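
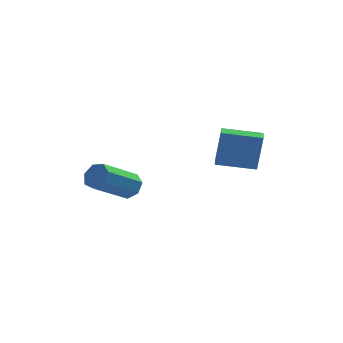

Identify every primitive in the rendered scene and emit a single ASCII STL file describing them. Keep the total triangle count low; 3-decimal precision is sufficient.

solid 
facet normal -0.989 -0.052 0.140
outer loop
vertex 1.147 1.876 -1.068
vertex 1.101 2.705 -1.087
vertex 0.89 1.82 -2.899
endloop
endfacet
facet normal 0.056 -0.998 0.023
outer loop
vertex 2.679 1.915 -3.153
vertex 1.147 1.876 -1.068
vertex 0.89 1.82 -2.899
endloop
endfacet
facet normal -0.989 -0.053 0.141
outer loop
vertex 0.89 1.82 -2.899
vertex 1.101 2.705 -1.087
vertex 0.843 2.649 -2.918
endloop
endfacet
facet normal -0.139 -0.031 -0.990
outer loop
vertex 0.843 2.649 -2.918
vertex 2.679 1.915 -3.153
vertex 0.89 1.82 -2.899
endloop
endfacet
facet normal 0.139 0.030 0.990
outer loop
vertex 1.147 1.876 -1.068
vertex 2.89 2.8 -1.341
vertex 1.101 2.705 -1.087
endloop
endfacet
facet normal 0.056 -0.998 0.023
outer loop
vertex 2.937 1.971 -1.322
vertex 1.147 1.876 -1.068
vertex 2.679 1.915 -3.153
endloop
endfacet
facet normal 0.139 0.031 0.990
outer loop
vertex 2.937 1.971 -1.322
vertex 2.89 2.8 -1.341
vertex 1.147 1.876 -1.068
endloop
endfacet
facet normal -0.056 0.998 -0.023
outer loop
vertex 1.101 2.705 -1.087
vertex 2.89 2.8 -1.341
vertex 0.843 2.649 -2.918
endloop
endfacet
facet normal -0.139 -0.030 -0.990
outer loop
vertex 2.633 2.744 -3.172
vertex 2.679 1.915 -3.153
vertex 0.843 2.649 -2.918
endloop
endfacet
facet normal -0.056 0.998 -0.023
outer loop
vertex 0.843 2.649 -2.918
vertex 2.89 2.8 -1.341
vertex 2.633 2.744 -3.172
endloop
endfacet
facet normal 0.989 0.052 -0.141
outer loop
vertex 2.633 2.744 -3.172
vertex 2.937 1.971 -1.322
vertex 2.679 1.915 -3.153
endloop
endfacet
facet normal 0.989 0.053 -0.140
outer loop
vertex 2.89 2.8 -1.341
vertex 2.937 1.971 -1.322
vertex 2.633 2.744 -3.172
endloop
endfacet
facet normal 0.583 0.624 -0.520
outer loop
vertex -1.868 -2.38 -2.943
vertex -2.272 -1.861 -2.773
vertex -1.726 -2.098 -2.445
endloop
endfacet
facet normal 0.776 -0.618 0.129
outer loop
vertex -1.868 -2.38 -2.943
vertex -1.726 -2.098 -2.445
vertex -3.064 -3.659 -1.877
endloop
endfacet
facet normal 0.776 -0.618 0.129
outer loop
vertex -3.064 -3.659 -1.877
vertex -1.726 -2.098 -2.445
vertex -2.922 -3.377 -1.379
endloop
endfacet
facet normal -0.584 -0.624 0.520
outer loop
vertex -3.064 -3.659 -1.877
vertex -2.922 -3.377 -1.379
vertex -3.468 -3.139 -1.707
endloop
endfacet
facet normal 0.583 0.624 -0.520
outer loop
vertex -1.726 -2.098 -2.445
vertex -2.272 -1.861 -2.773
vertex -1.995 -1.637 -2.193
endloop
endfacet
facet normal 0.673 -0.012 0.740
outer loop
vertex -1.726 -2.098 -2.445
vertex -1.995 -1.637 -2.193
vertex -2.922 -3.377 -1.379
endloop
endfacet
facet normal 0.672 -0.011 0.741
outer loop
vertex -2.922 -3.377 -1.379
vertex -1.995 -1.637 -2.193
vertex -3.191 -2.916 -1.128
endloop
endfacet
facet normal -0.584 -0.624 0.520
outer loop
vertex -2.922 -3.377 -1.379
vertex -3.191 -2.916 -1.128
vertex -3.468 -3.139 -1.707
endloop
endfacet
facet normal 0.584 0.623 -0.520
outer loop
vertex -1.995 -1.637 -2.193
vertex -2.272 -1.861 -2.773
vertex -2.473 -1.344 -2.379
endloop
endfacet
facet normal 0.061 0.604 0.794
outer loop
vertex -1.995 -1.637 -2.193
vertex -2.473 -1.344 -2.379
vertex -3.191 -2.916 -1.128
endloop
endfacet
facet normal 0.063 0.604 0.795
outer loop
vertex -3.191 -2.916 -1.128
vertex -2.473 -1.344 -2.379
vertex -3.669 -2.623 -1.313
endloop
endfacet
facet normal -0.584 -0.624 0.520
outer loop
vertex -3.191 -2.916 -1.128
vertex -3.669 -2.623 -1.313
vertex -3.468 -3.139 -1.707
endloop
endfacet
facet normal 0.584 0.623 -0.520
outer loop
vertex -2.473 -1.344 -2.379
vertex -2.272 -1.861 -2.773
vertex -2.799 -1.44 -2.86
endloop
endfacet
facet normal -0.594 0.764 0.250
outer loop
vertex -2.473 -1.344 -2.379
vertex -2.799 -1.44 -2.86
vertex -3.669 -2.623 -1.313
endloop
endfacet
facet normal -0.594 0.765 0.251
outer loop
vertex -3.669 -2.623 -1.313
vertex -2.799 -1.44 -2.86
vertex -3.996 -2.719 -1.795
endloop
endfacet
facet normal -0.583 -0.624 0.520
outer loop
vertex -3.669 -2.623 -1.313
vertex -3.996 -2.719 -1.795
vertex -3.468 -3.139 -1.707
endloop
endfacet
facet normal 0.584 0.623 -0.520
outer loop
vertex -2.799 -1.44 -2.86
vertex -2.272 -1.861 -2.773
vertex -2.729 -1.853 -3.276
endloop
endfacet
facet normal -0.803 0.350 -0.482
outer loop
vertex -2.799 -1.44 -2.86
vertex -2.729 -1.853 -3.276
vertex -3.996 -2.719 -1.795
endloop
endfacet
facet normal -0.803 0.349 -0.483
outer loop
vertex -3.996 -2.719 -1.795
vertex -2.729 -1.853 -3.276
vertex -3.925 -3.132 -2.211
endloop
endfacet
facet normal -0.583 -0.624 0.520
outer loop
vertex -3.996 -2.719 -1.795
vertex -3.925 -3.132 -2.211
vertex -3.468 -3.139 -1.707
endloop
endfacet
facet normal 0.583 0.625 -0.520
outer loop
vertex -2.729 -1.853 -3.276
vertex -2.272 -1.861 -2.773
vertex -2.314 -2.271 -3.313
endloop
endfacet
facet normal -0.407 -0.329 -0.852
outer loop
vertex -2.729 -1.853 -3.276
vertex -2.314 -2.271 -3.313
vertex -3.925 -3.132 -2.211
endloop
endfacet
facet normal -0.407 -0.329 -0.852
outer loop
vertex -3.925 -3.132 -2.211
vertex -2.314 -2.271 -3.313
vertex -3.51 -3.55 -2.248
endloop
endfacet
facet normal -0.583 -0.625 0.520
outer loop
vertex -3.925 -3.132 -2.211
vertex -3.51 -3.55 -2.248
vertex -3.468 -3.139 -1.707
endloop
endfacet
facet normal 0.583 0.624 -0.519
outer loop
vertex -2.314 -2.271 -3.313
vertex -2.272 -1.861 -2.773
vertex -1.868 -2.38 -2.943
endloop
endfacet
facet normal 0.296 -0.759 -0.580
outer loop
vertex -2.314 -2.271 -3.313
vertex -1.868 -2.38 -2.943
vertex -3.51 -3.55 -2.248
endloop
endfacet
facet normal 0.296 -0.760 -0.579
outer loop
vertex -3.51 -3.55 -2.248
vertex -1.868 -2.38 -2.943
vertex -3.064 -3.659 -1.877
endloop
endfacet
facet normal -0.584 -0.624 0.519
outer loop
vertex -3.51 -3.55 -2.248
vertex -3.064 -3.659 -1.877
vertex -3.468 -3.139 -1.707
endloop
endfacet

endsolid


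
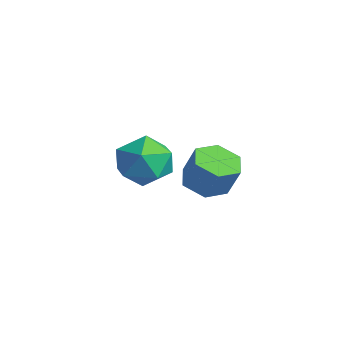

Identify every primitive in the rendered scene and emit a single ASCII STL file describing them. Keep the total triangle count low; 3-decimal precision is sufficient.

solid 
facet normal 0.247 0.966 0.083
outer loop
vertex -1.854 4.123 -3.078
vertex -2.592 4.244 -2.294
vertex -1.577 3.963 -2.043
endloop
endfacet
facet normal 0.807 0.577 -0.127
outer loop
vertex -1.854 4.123 -3.078
vertex -1.577 3.963 -2.043
vertex -1.217 3.29 -2.811
endloop
endfacet
facet normal 0.631 0.247 -0.735
outer loop
vertex -1.854 4.123 -3.078
vertex -1.217 3.29 -2.811
vertex -2.009 3.155 -3.537
endloop
endfacet
facet normal -0.038 0.433 -0.901
outer loop
vertex -1.854 4.123 -3.078
vertex -2.009 3.155 -3.537
vertex -2.859 3.745 -3.217
endloop
endfacet
facet normal -0.275 0.877 -0.394
outer loop
vertex -1.854 4.123 -3.078
vertex -2.859 3.745 -3.217
vertex -2.592 4.244 -2.294
endloop
endfacet
facet normal 0.927 0.076 0.368
outer loop
vertex -1.217 3.29 -2.811
vertex -1.577 3.963 -2.043
vertex -1.561 2.895 -1.863
endloop
endfacet
facet normal 0.020 0.706 0.708
outer loop
vertex -1.577 3.963 -2.043
vertex -2.592 4.244 -2.294
vertex -2.411 3.485 -1.543
endloop
endfacet
facet normal -0.825 0.562 -0.065
outer loop
vertex -2.592 4.244 -2.294
vertex -2.859 3.745 -3.217
vertex -3.203 3.35 -2.269
endloop
endfacet
facet normal -0.441 -0.156 -0.884
outer loop
vertex -2.859 3.745 -3.217
vertex -2.009 3.155 -3.537
vertex -2.843 2.677 -3.037
endloop
endfacet
facet normal 0.642 -0.456 -0.616
outer loop
vertex -2.009 3.155 -3.537
vertex -1.217 3.29 -2.811
vertex -1.828 2.396 -2.786
endloop
endfacet
facet normal 0.038 -0.433 0.901
outer loop
vertex -2.566 2.517 -2.002
vertex -1.561 2.895 -1.863
vertex -2.411 3.485 -1.543
endloop
endfacet
facet normal -0.631 -0.247 0.735
outer loop
vertex -2.566 2.517 -2.002
vertex -2.411 3.485 -1.543
vertex -3.203 3.35 -2.269
endloop
endfacet
facet normal -0.807 -0.577 0.127
outer loop
vertex -2.566 2.517 -2.002
vertex -3.203 3.35 -2.269
vertex -2.843 2.677 -3.037
endloop
endfacet
facet normal -0.247 -0.966 -0.083
outer loop
vertex -2.566 2.517 -2.002
vertex -2.843 2.677 -3.037
vertex -1.828 2.396 -2.786
endloop
endfacet
facet normal 0.275 -0.877 0.394
outer loop
vertex -2.566 2.517 -2.002
vertex -1.828 2.396 -2.786
vertex -1.561 2.895 -1.863
endloop
endfacet
facet normal 0.441 0.156 0.884
outer loop
vertex -2.411 3.485 -1.543
vertex -1.561 2.895 -1.863
vertex -1.577 3.963 -2.043
endloop
endfacet
facet normal -0.642 0.456 0.616
outer loop
vertex -3.203 3.35 -2.269
vertex -2.411 3.485 -1.543
vertex -2.592 4.244 -2.294
endloop
endfacet
facet normal -0.927 -0.076 -0.368
outer loop
vertex -2.843 2.677 -3.037
vertex -3.203 3.35 -2.269
vertex -2.859 3.745 -3.217
endloop
endfacet
facet normal -0.020 -0.706 -0.708
outer loop
vertex -1.828 2.396 -2.786
vertex -2.843 2.677 -3.037
vertex -2.009 3.155 -3.537
endloop
endfacet
facet normal 0.825 -0.562 0.065
outer loop
vertex -1.561 2.895 -1.863
vertex -1.828 2.396 -2.786
vertex -1.217 3.29 -2.811
endloop
endfacet
facet normal -0.395 -0.146 -0.907
outer loop
vertex 1.437 3.531 -2.334
vertex 0.753 3.893 -2.094
vertex 1.348 4.331 -2.424
endloop
endfacet
facet normal 0.912 0.056 -0.406
outer loop
vertex 1.437 3.531 -2.334
vertex 1.348 4.331 -2.424
vertex 1.911 3.706 -1.246
endloop
endfacet
facet normal 0.912 0.055 -0.407
outer loop
vertex 1.911 3.706 -1.246
vertex 1.348 4.331 -2.424
vertex 1.823 4.506 -1.336
endloop
endfacet
facet normal 0.395 0.146 0.907
outer loop
vertex 1.911 3.706 -1.246
vertex 1.823 4.506 -1.336
vertex 1.227 4.067 -1.006
endloop
endfacet
facet normal -0.395 -0.146 -0.907
outer loop
vertex 1.348 4.331 -2.424
vertex 0.753 3.893 -2.094
vertex 0.664 4.693 -2.184
endloop
endfacet
facet normal 0.362 0.883 -0.300
outer loop
vertex 1.348 4.331 -2.424
vertex 0.664 4.693 -2.184
vertex 1.823 4.506 -1.336
endloop
endfacet
facet normal 0.362 0.883 -0.300
outer loop
vertex 1.823 4.506 -1.336
vertex 0.664 4.693 -2.184
vertex 1.139 4.868 -1.096
endloop
endfacet
facet normal 0.395 0.145 0.907
outer loop
vertex 1.823 4.506 -1.336
vertex 1.139 4.868 -1.096
vertex 1.227 4.067 -1.006
endloop
endfacet
facet normal -0.395 -0.146 -0.907
outer loop
vertex 0.664 4.693 -2.184
vertex 0.753 3.893 -2.094
vertex 0.069 4.254 -1.854
endloop
endfacet
facet normal -0.551 0.828 0.107
outer loop
vertex 0.664 4.693 -2.184
vertex 0.069 4.254 -1.854
vertex 1.139 4.868 -1.096
endloop
endfacet
facet normal -0.551 0.828 0.107
outer loop
vertex 1.139 4.868 -1.096
vertex 0.069 4.254 -1.854
vertex 0.543 4.429 -0.766
endloop
endfacet
facet normal 0.395 0.145 0.907
outer loop
vertex 1.139 4.868 -1.096
vertex 0.543 4.429 -0.766
vertex 1.227 4.067 -1.006
endloop
endfacet
facet normal -0.395 -0.146 -0.907
outer loop
vertex 0.069 4.254 -1.854
vertex 0.753 3.893 -2.094
vertex 0.157 3.454 -1.764
endloop
endfacet
facet normal -0.912 -0.055 0.406
outer loop
vertex 0.069 4.254 -1.854
vertex 0.157 3.454 -1.764
vertex 0.543 4.429 -0.766
endloop
endfacet
facet normal -0.912 -0.056 0.407
outer loop
vertex 0.543 4.429 -0.766
vertex 0.157 3.454 -1.764
vertex 0.632 3.629 -0.676
endloop
endfacet
facet normal 0.395 0.146 0.907
outer loop
vertex 0.543 4.429 -0.766
vertex 0.632 3.629 -0.676
vertex 1.227 4.067 -1.006
endloop
endfacet
facet normal -0.395 -0.145 -0.907
outer loop
vertex 0.157 3.454 -1.764
vertex 0.753 3.893 -2.094
vertex 0.841 3.092 -2.004
endloop
endfacet
facet normal -0.362 -0.883 0.300
outer loop
vertex 0.157 3.454 -1.764
vertex 0.841 3.092 -2.004
vertex 0.632 3.629 -0.676
endloop
endfacet
facet normal -0.362 -0.883 0.300
outer loop
vertex 0.632 3.629 -0.676
vertex 0.841 3.092 -2.004
vertex 1.316 3.267 -0.916
endloop
endfacet
facet normal 0.395 0.146 0.907
outer loop
vertex 0.632 3.629 -0.676
vertex 1.316 3.267 -0.916
vertex 1.227 4.067 -1.006
endloop
endfacet
facet normal -0.395 -0.145 -0.907
outer loop
vertex 0.841 3.092 -2.004
vertex 0.753 3.893 -2.094
vertex 1.437 3.531 -2.334
endloop
endfacet
facet normal 0.550 -0.828 -0.107
outer loop
vertex 0.841 3.092 -2.004
vertex 1.437 3.531 -2.334
vertex 1.316 3.267 -0.916
endloop
endfacet
facet normal 0.551 -0.827 -0.107
outer loop
vertex 1.316 3.267 -0.916
vertex 1.437 3.531 -2.334
vertex 1.911 3.706 -1.246
endloop
endfacet
facet normal 0.395 0.146 0.907
outer loop
vertex 1.316 3.267 -0.916
vertex 1.911 3.706 -1.246
vertex 1.227 4.067 -1.006
endloop
endfacet

endsolid


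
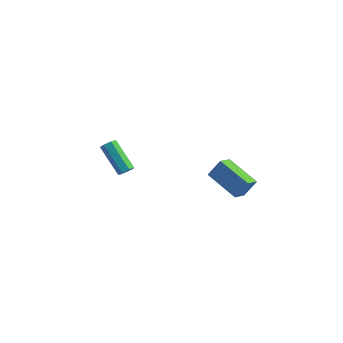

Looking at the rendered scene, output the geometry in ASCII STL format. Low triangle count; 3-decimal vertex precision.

solid 
facet normal -0.411 -0.372 -0.832
outer loop
vertex 4.305 1.019 0.773
vertex 2.33 1.5 1.533
vertex 4.36 1.939 0.335
endloop
endfacet
facet normal 0.910 -0.221 -0.351
outer loop
vertex 4.87 2.4 1.367
vertex 4.305 1.019 0.773
vertex 4.36 1.939 0.335
endloop
endfacet
facet normal -0.411 -0.372 -0.832
outer loop
vertex 4.36 1.939 0.335
vertex 2.33 1.5 1.533
vertex 2.385 2.419 1.095
endloop
endfacet
facet normal 0.054 0.902 -0.429
outer loop
vertex 2.385 2.419 1.095
vertex 4.87 2.4 1.367
vertex 4.36 1.939 0.335
endloop
endfacet
facet normal -0.054 -0.901 0.429
outer loop
vertex 4.305 1.019 0.773
vertex 2.84 1.961 2.565
vertex 2.33 1.5 1.533
endloop
endfacet
facet normal 0.910 -0.222 -0.351
outer loop
vertex 4.815 1.481 1.805
vertex 4.305 1.019 0.773
vertex 4.87 2.4 1.367
endloop
endfacet
facet normal -0.054 -0.901 0.430
outer loop
vertex 4.815 1.481 1.805
vertex 2.84 1.961 2.565
vertex 4.305 1.019 0.773
endloop
endfacet
facet normal -0.910 0.222 0.351
outer loop
vertex 2.33 1.5 1.533
vertex 2.84 1.961 2.565
vertex 2.385 2.419 1.095
endloop
endfacet
facet normal 0.054 0.901 -0.430
outer loop
vertex 2.895 2.881 2.127
vertex 4.87 2.4 1.367
vertex 2.385 2.419 1.095
endloop
endfacet
facet normal -0.910 0.221 0.351
outer loop
vertex 2.385 2.419 1.095
vertex 2.84 1.961 2.565
vertex 2.895 2.881 2.127
endloop
endfacet
facet normal 0.411 0.372 0.832
outer loop
vertex 2.895 2.881 2.127
vertex 4.815 1.481 1.805
vertex 4.87 2.4 1.367
endloop
endfacet
facet normal 0.411 0.372 0.833
outer loop
vertex 2.84 1.961 2.565
vertex 4.815 1.481 1.805
vertex 2.895 2.881 2.127
endloop
endfacet
facet normal 0.717 -0.261 -0.646
outer loop
vertex -2.142 0.602 0.795
vertex -2.433 0.761 0.408
vertex -2.092 1.026 0.679
endloop
endfacet
facet normal 0.688 0.115 0.716
outer loop
vertex -2.142 0.602 0.795
vertex -2.092 1.026 0.679
vertex -3.675 1.16 2.179
endloop
endfacet
facet normal 0.688 0.116 0.716
outer loop
vertex -3.675 1.16 2.179
vertex -2.092 1.026 0.679
vertex -3.626 1.585 2.063
endloop
endfacet
facet normal -0.717 0.259 0.647
outer loop
vertex -3.675 1.16 2.179
vertex -3.626 1.585 2.063
vertex -3.967 1.319 1.792
endloop
endfacet
facet normal 0.717 -0.261 -0.647
outer loop
vertex -2.092 1.026 0.679
vertex -2.433 0.761 0.408
vertex -2.299 1.25 0.359
endloop
endfacet
facet normal 0.517 0.822 0.241
outer loop
vertex -2.092 1.026 0.679
vertex -2.299 1.25 0.359
vertex -3.626 1.585 2.063
endloop
endfacet
facet normal 0.517 0.822 0.241
outer loop
vertex -3.626 1.585 2.063
vertex -2.299 1.25 0.359
vertex -3.833 1.809 1.743
endloop
endfacet
facet normal -0.717 0.261 0.646
outer loop
vertex -3.626 1.585 2.063
vertex -3.833 1.809 1.743
vertex -3.967 1.319 1.792
endloop
endfacet
facet normal 0.716 -0.261 -0.647
outer loop
vertex -2.299 1.25 0.359
vertex -2.433 0.761 0.408
vertex -2.607 1.106 0.076
endloop
endfacet
facet normal -0.043 0.909 -0.415
outer loop
vertex -2.299 1.25 0.359
vertex -2.607 1.106 0.076
vertex -3.833 1.809 1.743
endloop
endfacet
facet normal -0.043 0.909 -0.415
outer loop
vertex -3.833 1.809 1.743
vertex -2.607 1.106 0.076
vertex -4.141 1.665 1.46
endloop
endfacet
facet normal -0.716 0.261 0.647
outer loop
vertex -3.833 1.809 1.743
vertex -4.141 1.665 1.46
vertex -3.967 1.319 1.792
endloop
endfacet
facet normal 0.717 -0.261 -0.647
outer loop
vertex -2.607 1.106 0.076
vertex -2.433 0.761 0.408
vertex -2.784 0.702 0.043
endloop
endfacet
facet normal -0.571 0.312 -0.759
outer loop
vertex -2.607 1.106 0.076
vertex -2.784 0.702 0.043
vertex -4.141 1.665 1.46
endloop
endfacet
facet normal -0.572 0.312 -0.759
outer loop
vertex -4.141 1.665 1.46
vertex -2.784 0.702 0.043
vertex -4.318 1.26 1.427
endloop
endfacet
facet normal -0.717 0.260 0.647
outer loop
vertex -4.141 1.665 1.46
vertex -4.318 1.26 1.427
vertex -3.967 1.319 1.792
endloop
endfacet
facet normal 0.716 -0.262 -0.647
outer loop
vertex -2.784 0.702 0.043
vertex -2.433 0.761 0.408
vertex -2.697 0.342 0.285
endloop
endfacet
facet normal -0.669 -0.519 -0.532
outer loop
vertex -2.784 0.702 0.043
vertex -2.697 0.342 0.285
vertex -4.318 1.26 1.427
endloop
endfacet
facet normal -0.669 -0.520 -0.531
outer loop
vertex -4.318 1.26 1.427
vertex -2.697 0.342 0.285
vertex -4.23 0.9 1.669
endloop
endfacet
facet normal -0.717 0.260 0.647
outer loop
vertex -4.318 1.26 1.427
vertex -4.23 0.9 1.669
vertex -3.967 1.319 1.792
endloop
endfacet
facet normal 0.716 -0.262 -0.647
outer loop
vertex -2.697 0.342 0.285
vertex -2.433 0.761 0.408
vertex -2.411 0.297 0.62
endloop
endfacet
facet normal -0.263 -0.960 0.096
outer loop
vertex -2.697 0.342 0.285
vertex -2.411 0.297 0.62
vertex -4.23 0.9 1.669
endloop
endfacet
facet normal -0.262 -0.960 0.098
outer loop
vertex -4.23 0.9 1.669
vertex -2.411 0.297 0.62
vertex -3.944 0.856 2.004
endloop
endfacet
facet normal -0.717 0.260 0.646
outer loop
vertex -4.23 0.9 1.669
vertex -3.944 0.856 2.004
vertex -3.967 1.319 1.792
endloop
endfacet
facet normal 0.717 -0.261 -0.646
outer loop
vertex -2.411 0.297 0.62
vertex -2.433 0.761 0.408
vertex -2.142 0.602 0.795
endloop
endfacet
facet normal 0.342 -0.676 0.652
outer loop
vertex -2.411 0.297 0.62
vertex -2.142 0.602 0.795
vertex -3.944 0.856 2.004
endloop
endfacet
facet normal 0.342 -0.677 0.652
outer loop
vertex -3.944 0.856 2.004
vertex -2.142 0.602 0.795
vertex -3.675 1.16 2.179
endloop
endfacet
facet normal -0.716 0.261 0.647
outer loop
vertex -3.944 0.856 2.004
vertex -3.675 1.16 2.179
vertex -3.967 1.319 1.792
endloop
endfacet

endsolid


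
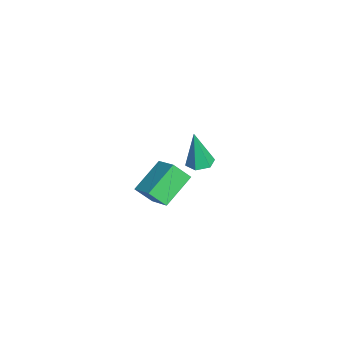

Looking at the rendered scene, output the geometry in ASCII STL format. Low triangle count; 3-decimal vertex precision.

solid 
facet normal -0.004 0.144 -0.990
outer loop
vertex -1.198 0.702 -3.931
vertex -1.663 0.282 -3.99
vertex -1.798 0.891 -3.901
endloop
endfacet
facet normal 0.292 0.861 0.415
outer loop
vertex -1.198 0.702 -3.931
vertex -1.798 0.891 -3.901
vertex -1.657 0.018 -2.19
endloop
endfacet
facet normal -0.003 0.144 -0.990
outer loop
vertex -1.798 0.891 -3.901
vertex -1.663 0.282 -3.99
vertex -2.264 0.47 -3.961
endloop
endfacet
facet normal -0.645 0.658 0.389
outer loop
vertex -1.798 0.891 -3.901
vertex -2.264 0.47 -3.961
vertex -1.657 0.018 -2.19
endloop
endfacet
facet normal -0.003 0.144 -0.990
outer loop
vertex -2.264 0.47 -3.961
vertex -1.663 0.282 -3.99
vertex -2.129 -0.138 -4.05
endloop
endfacet
facet normal -0.935 -0.245 0.258
outer loop
vertex -2.264 0.47 -3.961
vertex -2.129 -0.138 -4.05
vertex -1.657 0.018 -2.19
endloop
endfacet
facet normal -0.004 0.145 -0.989
outer loop
vertex -2.129 -0.138 -4.05
vertex -1.663 0.282 -3.99
vertex -1.529 -0.327 -4.08
endloop
endfacet
facet normal -0.290 -0.945 0.153
outer loop
vertex -2.129 -0.138 -4.05
vertex -1.529 -0.327 -4.08
vertex -1.657 0.018 -2.19
endloop
endfacet
facet normal -0.004 0.145 -0.989
outer loop
vertex -1.529 -0.327 -4.08
vertex -1.663 0.282 -3.99
vertex -1.063 0.093 -4.02
endloop
endfacet
facet normal 0.646 -0.742 0.179
outer loop
vertex -1.529 -0.327 -4.08
vertex -1.063 0.093 -4.02
vertex -1.657 0.018 -2.19
endloop
endfacet
facet normal -0.004 0.144 -0.990
outer loop
vertex -1.063 0.093 -4.02
vertex -1.663 0.282 -3.99
vertex -1.198 0.702 -3.931
endloop
endfacet
facet normal 0.937 0.162 0.311
outer loop
vertex -1.063 0.093 -4.02
vertex -1.198 0.702 -3.931
vertex -1.657 0.018 -2.19
endloop
endfacet
facet normal -0.781 -0.457 -0.426
outer loop
vertex 2.364 -1.3 -0.84
vertex 2.354 -0.623 -1.549
vertex 3.382 -2.213 -1.727
endloop
endfacet
facet normal 0.010 -0.691 0.723
outer loop
vertex 4.366 -1.637 -1.191
vertex 2.364 -1.3 -0.84
vertex 3.382 -2.213 -1.727
endloop
endfacet
facet normal -0.781 -0.457 -0.425
outer loop
vertex 3.382 -2.213 -1.727
vertex 2.354 -0.623 -1.549
vertex 3.372 -1.537 -2.436
endloop
endfacet
facet normal 0.624 -0.561 -0.544
outer loop
vertex 3.372 -1.537 -2.436
vertex 4.366 -1.637 -1.191
vertex 3.382 -2.213 -1.727
endloop
endfacet
facet normal -0.624 0.560 0.544
outer loop
vertex 2.364 -1.3 -0.84
vertex 3.338 -0.047 -1.013
vertex 2.354 -0.623 -1.549
endloop
endfacet
facet normal 0.011 -0.690 0.723
outer loop
vertex 3.348 -0.723 -0.304
vertex 2.364 -1.3 -0.84
vertex 4.366 -1.637 -1.191
endloop
endfacet
facet normal -0.625 0.561 0.543
outer loop
vertex 3.348 -0.723 -0.304
vertex 3.338 -0.047 -1.013
vertex 2.364 -1.3 -0.84
endloop
endfacet
facet normal -0.010 0.691 -0.723
outer loop
vertex 2.354 -0.623 -1.549
vertex 3.338 -0.047 -1.013
vertex 3.372 -1.537 -2.436
endloop
endfacet
facet normal 0.625 -0.560 -0.544
outer loop
vertex 4.356 -0.96 -1.9
vertex 4.366 -1.637 -1.191
vertex 3.372 -1.537 -2.436
endloop
endfacet
facet normal -0.011 0.690 -0.723
outer loop
vertex 3.372 -1.537 -2.436
vertex 3.338 -0.047 -1.013
vertex 4.356 -0.96 -1.9
endloop
endfacet
facet normal 0.781 0.457 0.425
outer loop
vertex 4.356 -0.96 -1.9
vertex 3.348 -0.723 -0.304
vertex 4.366 -1.637 -1.191
endloop
endfacet
facet normal 0.781 0.458 0.425
outer loop
vertex 3.338 -0.047 -1.013
vertex 3.348 -0.723 -0.304
vertex 4.356 -0.96 -1.9
endloop
endfacet

endsolid


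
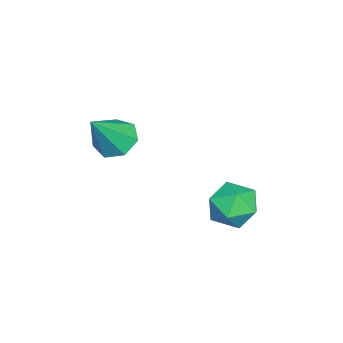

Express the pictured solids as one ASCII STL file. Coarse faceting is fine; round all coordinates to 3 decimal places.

solid 
facet normal -0.223 0.973 0.057
outer loop
vertex 0.735 3.175 -0.887
vertex 0.664 3.116 -0.157
vertex 1.317 3.283 -0.451
endloop
endfacet
facet normal 0.213 0.844 -0.493
outer loop
vertex 0.735 3.175 -0.887
vertex 1.317 3.283 -0.451
vertex 1.391 2.9 -1.075
endloop
endfacet
facet normal -0.108 0.372 -0.922
outer loop
vertex 0.735 3.175 -0.887
vertex 1.391 2.9 -1.075
vertex 0.783 2.496 -1.167
endloop
endfacet
facet normal -0.743 0.210 -0.636
outer loop
vertex 0.735 3.175 -0.887
vertex 0.783 2.496 -1.167
vertex 0.334 2.629 -0.599
endloop
endfacet
facet normal -0.814 0.581 -0.032
outer loop
vertex 0.735 3.175 -0.887
vertex 0.334 2.629 -0.599
vertex 0.664 3.116 -0.157
endloop
endfacet
facet normal 0.806 0.542 -0.237
outer loop
vertex 1.391 2.9 -1.075
vertex 1.317 3.283 -0.451
vertex 1.726 2.671 -0.461
endloop
endfacet
facet normal 0.101 0.751 0.652
outer loop
vertex 1.317 3.283 -0.451
vertex 0.664 3.116 -0.157
vertex 1.277 2.804 0.107
endloop
endfacet
facet normal -0.853 0.116 0.509
outer loop
vertex 0.664 3.116 -0.157
vertex 0.334 2.629 -0.599
vertex 0.669 2.4 0.015
endloop
endfacet
facet normal -0.738 -0.485 -0.469
outer loop
vertex 0.334 2.629 -0.599
vertex 0.783 2.496 -1.167
vertex 0.743 2.017 -0.609
endloop
endfacet
facet normal 0.288 -0.222 -0.932
outer loop
vertex 0.783 2.496 -1.167
vertex 1.391 2.9 -1.075
vertex 1.396 2.184 -0.903
endloop
endfacet
facet normal 0.743 -0.210 0.636
outer loop
vertex 1.325 2.125 -0.173
vertex 1.726 2.671 -0.461
vertex 1.277 2.804 0.107
endloop
endfacet
facet normal 0.108 -0.372 0.922
outer loop
vertex 1.325 2.125 -0.173
vertex 1.277 2.804 0.107
vertex 0.669 2.4 0.015
endloop
endfacet
facet normal -0.213 -0.844 0.493
outer loop
vertex 1.325 2.125 -0.173
vertex 0.669 2.4 0.015
vertex 0.743 2.017 -0.609
endloop
endfacet
facet normal 0.223 -0.973 -0.057
outer loop
vertex 1.325 2.125 -0.173
vertex 0.743 2.017 -0.609
vertex 1.396 2.184 -0.903
endloop
endfacet
facet normal 0.814 -0.581 0.032
outer loop
vertex 1.325 2.125 -0.173
vertex 1.396 2.184 -0.903
vertex 1.726 2.671 -0.461
endloop
endfacet
facet normal 0.738 0.485 0.469
outer loop
vertex 1.277 2.804 0.107
vertex 1.726 2.671 -0.461
vertex 1.317 3.283 -0.451
endloop
endfacet
facet normal -0.288 0.222 0.932
outer loop
vertex 0.669 2.4 0.015
vertex 1.277 2.804 0.107
vertex 0.664 3.116 -0.157
endloop
endfacet
facet normal -0.806 -0.542 0.237
outer loop
vertex 0.743 2.017 -0.609
vertex 0.669 2.4 0.015
vertex 0.334 2.629 -0.599
endloop
endfacet
facet normal -0.101 -0.751 -0.652
outer loop
vertex 1.396 2.184 -0.903
vertex 0.743 2.017 -0.609
vertex 0.783 2.496 -1.167
endloop
endfacet
facet normal 0.853 -0.116 -0.509
outer loop
vertex 1.726 2.671 -0.461
vertex 1.396 2.184 -0.903
vertex 1.391 2.9 -1.075
endloop
endfacet
facet normal -0.551 0.278 -0.787
outer loop
vertex 1.732 -0.371 1.162
vertex 1.262 -0.23 1.541
vertex 1.724 0.134 1.346
endloop
endfacet
facet normal 0.980 0.081 -0.179
outer loop
vertex 1.732 -0.371 1.162
vertex 1.724 0.134 1.346
vertex 2.018 -0.61 2.619
endloop
endfacet
facet normal -0.551 0.278 -0.787
outer loop
vertex 1.724 0.134 1.346
vertex 1.262 -0.23 1.541
vertex 1.368 0.365 1.677
endloop
endfacet
facet normal 0.679 0.691 0.247
outer loop
vertex 1.724 0.134 1.346
vertex 1.368 0.365 1.677
vertex 2.018 -0.61 2.619
endloop
endfacet
facet normal -0.550 0.278 -0.787
outer loop
vertex 1.368 0.365 1.677
vertex 1.262 -0.23 1.541
vertex 0.932 0.148 1.905
endloop
endfacet
facet normal 0.022 0.702 0.711
outer loop
vertex 1.368 0.365 1.677
vertex 0.932 0.148 1.905
vertex 2.018 -0.61 2.619
endloop
endfacet
facet normal -0.552 0.276 -0.787
outer loop
vertex 0.932 0.148 1.905
vertex 1.262 -0.23 1.541
vertex 0.745 -0.355 1.86
endloop
endfacet
facet normal -0.493 0.106 0.863
outer loop
vertex 0.932 0.148 1.905
vertex 0.745 -0.355 1.86
vertex 2.018 -0.61 2.619
endloop
endfacet
facet normal -0.552 0.277 -0.786
outer loop
vertex 0.745 -0.355 1.86
vertex 1.262 -0.23 1.541
vertex 0.947 -0.764 1.574
endloop
endfacet
facet normal -0.481 -0.649 0.589
outer loop
vertex 0.745 -0.355 1.86
vertex 0.947 -0.764 1.574
vertex 2.018 -0.61 2.619
endloop
endfacet
facet normal -0.551 0.277 -0.787
outer loop
vertex 0.947 -0.764 1.574
vertex 1.262 -0.23 1.541
vertex 1.386 -0.771 1.264
endloop
endfacet
facet normal 0.051 -0.994 0.094
outer loop
vertex 0.947 -0.764 1.574
vertex 1.386 -0.771 1.264
vertex 2.018 -0.61 2.619
endloop
endfacet
facet normal -0.552 0.276 -0.787
outer loop
vertex 1.386 -0.771 1.264
vertex 1.262 -0.23 1.541
vertex 1.732 -0.371 1.162
endloop
endfacet
facet normal 0.701 -0.669 -0.247
outer loop
vertex 1.386 -0.771 1.264
vertex 1.732 -0.371 1.162
vertex 2.018 -0.61 2.619
endloop
endfacet

endsolid


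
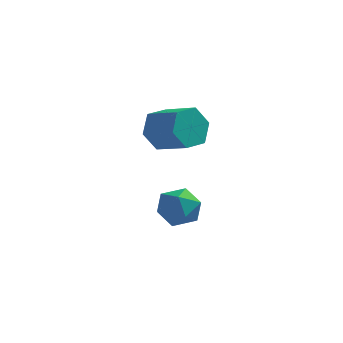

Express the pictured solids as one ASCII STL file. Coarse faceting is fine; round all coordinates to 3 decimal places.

solid 
facet normal -0.920 0.370 0.128
outer loop
vertex -1.04 2.884 -3.479
vertex -1.398 2.131 -3.88
vertex -1.264 2.148 -2.964
endloop
endfacet
facet normal -0.482 0.596 0.642
outer loop
vertex -1.04 2.884 -3.479
vertex -1.264 2.148 -2.964
vertex -0.477 2.607 -2.799
endloop
endfacet
facet normal 0.061 0.941 0.333
outer loop
vertex -1.04 2.884 -3.479
vertex -0.477 2.607 -2.799
vertex -0.125 2.872 -3.612
endloop
endfacet
facet normal -0.042 0.927 -0.372
outer loop
vertex -1.04 2.884 -3.479
vertex -0.125 2.872 -3.612
vertex -0.694 2.578 -4.28
endloop
endfacet
facet normal -0.649 0.574 -0.500
outer loop
vertex -1.04 2.884 -3.479
vertex -0.694 2.578 -4.28
vertex -1.398 2.131 -3.88
endloop
endfacet
facet normal -0.218 0.022 0.976
outer loop
vertex -0.477 2.607 -2.799
vertex -1.264 2.148 -2.964
vertex -0.486 1.682 -2.78
endloop
endfacet
facet normal -0.928 -0.346 0.142
outer loop
vertex -1.264 2.148 -2.964
vertex -1.398 2.131 -3.88
vertex -1.055 1.388 -3.448
endloop
endfacet
facet normal -0.488 -0.013 -0.873
outer loop
vertex -1.398 2.131 -3.88
vertex -0.694 2.578 -4.28
vertex -0.703 1.653 -4.261
endloop
endfacet
facet normal 0.493 0.560 -0.666
outer loop
vertex -0.694 2.578 -4.28
vertex -0.125 2.872 -3.612
vertex 0.084 2.112 -4.096
endloop
endfacet
facet normal 0.660 0.581 0.475
outer loop
vertex -0.125 2.872 -3.612
vertex -0.477 2.607 -2.799
vertex 0.218 2.129 -3.18
endloop
endfacet
facet normal 0.042 -0.927 0.372
outer loop
vertex -0.14 1.376 -3.581
vertex -0.486 1.682 -2.78
vertex -1.055 1.388 -3.448
endloop
endfacet
facet normal -0.061 -0.941 -0.333
outer loop
vertex -0.14 1.376 -3.581
vertex -1.055 1.388 -3.448
vertex -0.703 1.653 -4.261
endloop
endfacet
facet normal 0.482 -0.596 -0.642
outer loop
vertex -0.14 1.376 -3.581
vertex -0.703 1.653 -4.261
vertex 0.084 2.112 -4.096
endloop
endfacet
facet normal 0.920 -0.370 -0.128
outer loop
vertex -0.14 1.376 -3.581
vertex 0.084 2.112 -4.096
vertex 0.218 2.129 -3.18
endloop
endfacet
facet normal 0.649 -0.574 0.500
outer loop
vertex -0.14 1.376 -3.581
vertex 0.218 2.129 -3.18
vertex -0.486 1.682 -2.78
endloop
endfacet
facet normal -0.493 -0.560 0.666
outer loop
vertex -1.055 1.388 -3.448
vertex -0.486 1.682 -2.78
vertex -1.264 2.148 -2.964
endloop
endfacet
facet normal -0.660 -0.581 -0.475
outer loop
vertex -0.703 1.653 -4.261
vertex -1.055 1.388 -3.448
vertex -1.398 2.131 -3.88
endloop
endfacet
facet normal 0.218 -0.022 -0.976
outer loop
vertex 0.084 2.112 -4.096
vertex -0.703 1.653 -4.261
vertex -0.694 2.578 -4.28
endloop
endfacet
facet normal 0.928 0.346 -0.142
outer loop
vertex 0.218 2.129 -3.18
vertex 0.084 2.112 -4.096
vertex -0.125 2.872 -3.612
endloop
endfacet
facet normal 0.488 0.013 0.873
outer loop
vertex -0.486 1.682 -2.78
vertex 0.218 2.129 -3.18
vertex -0.477 2.607 -2.799
endloop
endfacet
facet normal -0.851 0.402 -0.339
outer loop
vertex -0.794 2.32 -0.509
vertex -1.221 2.084 0.283
vertex -0.801 2.91 0.209
endloop
endfacet
facet normal 0.526 0.660 -0.537
outer loop
vertex -0.794 2.32 -0.509
vertex -0.801 2.91 0.209
vertex 0.448 1.732 -0.015
endloop
endfacet
facet normal 0.525 0.659 -0.538
outer loop
vertex 0.448 1.732 -0.015
vertex -0.801 2.91 0.209
vertex 0.441 2.323 0.703
endloop
endfacet
facet normal 0.851 -0.402 0.339
outer loop
vertex 0.448 1.732 -0.015
vertex 0.441 2.323 0.703
vertex 0.021 1.496 0.777
endloop
endfacet
facet normal -0.851 0.402 -0.338
outer loop
vertex -0.801 2.91 0.209
vertex -1.221 2.084 0.283
vertex -1.227 2.674 1.001
endloop
endfacet
facet normal 0.257 0.880 0.400
outer loop
vertex -0.801 2.91 0.209
vertex -1.227 2.674 1.001
vertex 0.441 2.323 0.703
endloop
endfacet
facet normal 0.257 0.880 0.400
outer loop
vertex 0.441 2.323 0.703
vertex -1.227 2.674 1.001
vertex 0.014 2.087 1.495
endloop
endfacet
facet normal 0.851 -0.402 0.339
outer loop
vertex 0.441 2.323 0.703
vertex 0.014 2.087 1.495
vertex 0.021 1.496 0.777
endloop
endfacet
facet normal -0.850 0.403 -0.338
outer loop
vertex -1.227 2.674 1.001
vertex -1.221 2.084 0.283
vertex -1.648 1.848 1.075
endloop
endfacet
facet normal -0.269 0.221 0.938
outer loop
vertex -1.227 2.674 1.001
vertex -1.648 1.848 1.075
vertex 0.014 2.087 1.495
endloop
endfacet
facet normal -0.269 0.220 0.938
outer loop
vertex 0.014 2.087 1.495
vertex -1.648 1.848 1.075
vertex -0.406 1.26 1.569
endloop
endfacet
facet normal 0.851 -0.402 0.339
outer loop
vertex 0.014 2.087 1.495
vertex -0.406 1.26 1.569
vertex 0.021 1.496 0.777
endloop
endfacet
facet normal -0.851 0.402 -0.339
outer loop
vertex -1.648 1.848 1.075
vertex -1.221 2.084 0.283
vertex -1.641 1.257 0.357
endloop
endfacet
facet normal -0.526 -0.659 0.537
outer loop
vertex -1.648 1.848 1.075
vertex -1.641 1.257 0.357
vertex -0.406 1.26 1.569
endloop
endfacet
facet normal -0.525 -0.660 0.537
outer loop
vertex -0.406 1.26 1.569
vertex -1.641 1.257 0.357
vertex -0.399 0.67 0.851
endloop
endfacet
facet normal 0.851 -0.402 0.339
outer loop
vertex -0.406 1.26 1.569
vertex -0.399 0.67 0.851
vertex 0.021 1.496 0.777
endloop
endfacet
facet normal -0.851 0.402 -0.339
outer loop
vertex -1.641 1.257 0.357
vertex -1.221 2.084 0.283
vertex -1.214 1.493 -0.435
endloop
endfacet
facet normal -0.257 -0.880 -0.400
outer loop
vertex -1.641 1.257 0.357
vertex -1.214 1.493 -0.435
vertex -0.399 0.67 0.851
endloop
endfacet
facet normal -0.257 -0.880 -0.400
outer loop
vertex -0.399 0.67 0.851
vertex -1.214 1.493 -0.435
vertex 0.027 0.906 0.059
endloop
endfacet
facet normal 0.851 -0.402 0.338
outer loop
vertex -0.399 0.67 0.851
vertex 0.027 0.906 0.059
vertex 0.021 1.496 0.777
endloop
endfacet
facet normal -0.851 0.402 -0.339
outer loop
vertex -1.214 1.493 -0.435
vertex -1.221 2.084 0.283
vertex -0.794 2.32 -0.509
endloop
endfacet
facet normal 0.269 -0.220 -0.938
outer loop
vertex -1.214 1.493 -0.435
vertex -0.794 2.32 -0.509
vertex 0.027 0.906 0.059
endloop
endfacet
facet normal 0.268 -0.221 -0.938
outer loop
vertex 0.027 0.906 0.059
vertex -0.794 2.32 -0.509
vertex 0.448 1.732 -0.015
endloop
endfacet
facet normal 0.850 -0.403 0.338
outer loop
vertex 0.027 0.906 0.059
vertex 0.448 1.732 -0.015
vertex 0.021 1.496 0.777
endloop
endfacet

endsolid


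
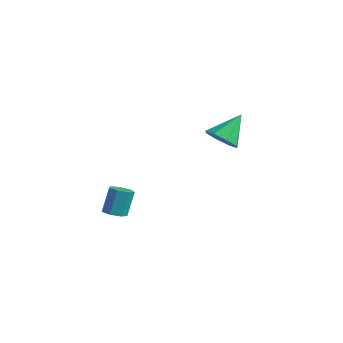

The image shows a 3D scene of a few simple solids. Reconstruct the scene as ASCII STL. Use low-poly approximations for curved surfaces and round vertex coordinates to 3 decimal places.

solid 
facet normal 0.002 -0.716 -0.698
outer loop
vertex 4.261 3.374 2.503
vertex 3.732 2.831 3.059
vertex 3.557 3.475 2.397
endloop
endfacet
facet normal 0.183 0.926 -0.331
outer loop
vertex 4.261 3.374 2.503
vertex 3.557 3.475 2.397
vertex 3.728 4.129 4.321
endloop
endfacet
facet normal 0.003 -0.716 -0.698
outer loop
vertex 3.557 3.475 2.397
vertex 3.732 2.831 3.059
vertex 2.955 3.199 2.678
endloop
endfacet
facet normal -0.495 0.835 -0.240
outer loop
vertex 3.557 3.475 2.397
vertex 2.955 3.199 2.678
vertex 3.728 4.129 4.321
endloop
endfacet
facet normal 0.002 -0.717 -0.697
outer loop
vertex 2.955 3.199 2.678
vertex 3.732 2.831 3.059
vertex 2.809 2.708 3.183
endloop
endfacet
facet normal -0.884 0.436 0.169
outer loop
vertex 2.955 3.199 2.678
vertex 2.809 2.708 3.183
vertex 3.728 4.129 4.321
endloop
endfacet
facet normal 0.002 -0.717 -0.697
outer loop
vertex 2.809 2.708 3.183
vertex 3.732 2.831 3.059
vertex 3.203 2.289 3.615
endloop
endfacet
facet normal -0.755 -0.036 0.654
outer loop
vertex 2.809 2.708 3.183
vertex 3.203 2.289 3.615
vertex 3.728 4.129 4.321
endloop
endfacet
facet normal 0.002 -0.717 -0.697
outer loop
vertex 3.203 2.289 3.615
vertex 3.732 2.831 3.059
vertex 3.907 2.188 3.721
endloop
endfacet
facet normal -0.185 -0.306 0.934
outer loop
vertex 3.203 2.289 3.615
vertex 3.907 2.188 3.721
vertex 3.728 4.129 4.321
endloop
endfacet
facet normal 0.002 -0.717 -0.697
outer loop
vertex 3.907 2.188 3.721
vertex 3.732 2.831 3.059
vertex 4.509 2.464 3.439
endloop
endfacet
facet normal 0.493 -0.215 0.843
outer loop
vertex 3.907 2.188 3.721
vertex 4.509 2.464 3.439
vertex 3.728 4.129 4.321
endloop
endfacet
facet normal 0.003 -0.717 -0.697
outer loop
vertex 4.509 2.464 3.439
vertex 3.732 2.831 3.059
vertex 4.656 2.955 2.935
endloop
endfacet
facet normal 0.882 0.183 0.435
outer loop
vertex 4.509 2.464 3.439
vertex 4.656 2.955 2.935
vertex 3.728 4.129 4.321
endloop
endfacet
facet normal 0.003 -0.717 -0.697
outer loop
vertex 4.656 2.955 2.935
vertex 3.732 2.831 3.059
vertex 4.261 3.374 2.503
endloop
endfacet
facet normal 0.753 0.656 -0.052
outer loop
vertex 4.656 2.955 2.935
vertex 4.261 3.374 2.503
vertex 3.728 4.129 4.321
endloop
endfacet
facet normal 0.083 -0.383 -0.920
outer loop
vertex 3.335 -3.681 0.195
vertex 3.04 -3.188 -0.037
vertex 3.648 -3.268 0.051
endloop
endfacet
facet normal 0.809 -0.513 0.286
outer loop
vertex 3.335 -3.681 0.195
vertex 3.648 -3.268 0.051
vertex 3.216 -3.125 1.529
endloop
endfacet
facet normal 0.809 -0.513 0.286
outer loop
vertex 3.216 -3.125 1.529
vertex 3.648 -3.268 0.051
vertex 3.529 -2.712 1.385
endloop
endfacet
facet normal -0.083 0.383 0.920
outer loop
vertex 3.216 -3.125 1.529
vertex 3.529 -2.712 1.385
vertex 2.92 -2.632 1.297
endloop
endfacet
facet normal 0.083 -0.383 -0.920
outer loop
vertex 3.648 -3.268 0.051
vertex 3.04 -3.188 -0.037
vertex 3.503 -2.795 -0.159
endloop
endfacet
facet normal 0.959 0.280 -0.031
outer loop
vertex 3.648 -3.268 0.051
vertex 3.503 -2.795 -0.159
vertex 3.529 -2.712 1.385
endloop
endfacet
facet normal 0.960 0.280 -0.031
outer loop
vertex 3.529 -2.712 1.385
vertex 3.503 -2.795 -0.159
vertex 3.384 -2.238 1.174
endloop
endfacet
facet normal -0.082 0.384 0.920
outer loop
vertex 3.529 -2.712 1.385
vertex 3.384 -2.238 1.174
vertex 2.92 -2.632 1.297
endloop
endfacet
facet normal 0.084 -0.384 -0.919
outer loop
vertex 3.503 -2.795 -0.159
vertex 3.04 -3.188 -0.037
vertex 3.009 -2.618 -0.278
endloop
endfacet
facet normal 0.387 0.862 -0.326
outer loop
vertex 3.503 -2.795 -0.159
vertex 3.009 -2.618 -0.278
vertex 3.384 -2.238 1.174
endloop
endfacet
facet normal 0.387 0.863 -0.326
outer loop
vertex 3.384 -2.238 1.174
vertex 3.009 -2.618 -0.278
vertex 2.89 -2.061 1.056
endloop
endfacet
facet normal -0.082 0.384 0.920
outer loop
vertex 3.384 -2.238 1.174
vertex 2.89 -2.061 1.056
vertex 2.92 -2.632 1.297
endloop
endfacet
facet normal 0.081 -0.384 -0.920
outer loop
vertex 3.009 -2.618 -0.278
vertex 3.04 -3.188 -0.037
vertex 2.538 -2.87 -0.214
endloop
endfacet
facet normal -0.476 0.795 -0.375
outer loop
vertex 3.009 -2.618 -0.278
vertex 2.538 -2.87 -0.214
vertex 2.89 -2.061 1.056
endloop
endfacet
facet normal -0.477 0.795 -0.374
outer loop
vertex 2.89 -2.061 1.056
vertex 2.538 -2.87 -0.214
vertex 2.419 -2.314 1.119
endloop
endfacet
facet normal -0.083 0.384 0.920
outer loop
vertex 2.89 -2.061 1.056
vertex 2.419 -2.314 1.119
vertex 2.92 -2.632 1.297
endloop
endfacet
facet normal 0.081 -0.384 -0.920
outer loop
vertex 2.538 -2.87 -0.214
vertex 3.04 -3.188 -0.037
vertex 2.445 -3.362 -0.017
endloop
endfacet
facet normal -0.982 0.129 -0.141
outer loop
vertex 2.538 -2.87 -0.214
vertex 2.445 -3.362 -0.017
vertex 2.419 -2.314 1.119
endloop
endfacet
facet normal -0.981 0.130 -0.143
outer loop
vertex 2.419 -2.314 1.119
vertex 2.445 -3.362 -0.017
vertex 2.325 -2.806 1.316
endloop
endfacet
facet normal -0.083 0.384 0.920
outer loop
vertex 2.419 -2.314 1.119
vertex 2.325 -2.806 1.316
vertex 2.92 -2.632 1.297
endloop
endfacet
facet normal 0.081 -0.384 -0.920
outer loop
vertex 2.445 -3.362 -0.017
vertex 3.04 -3.188 -0.037
vertex 2.8 -3.723 0.165
endloop
endfacet
facet normal -0.747 -0.635 0.198
outer loop
vertex 2.445 -3.362 -0.017
vertex 2.8 -3.723 0.165
vertex 2.325 -2.806 1.316
endloop
endfacet
facet normal -0.747 -0.635 0.197
outer loop
vertex 2.325 -2.806 1.316
vertex 2.8 -3.723 0.165
vertex 2.68 -3.167 1.499
endloop
endfacet
facet normal -0.083 0.384 0.919
outer loop
vertex 2.325 -2.806 1.316
vertex 2.68 -3.167 1.499
vertex 2.92 -2.632 1.297
endloop
endfacet
facet normal 0.082 -0.384 -0.920
outer loop
vertex 2.8 -3.723 0.165
vertex 3.04 -3.188 -0.037
vertex 3.335 -3.681 0.195
endloop
endfacet
facet normal 0.050 -0.920 0.388
outer loop
vertex 2.8 -3.723 0.165
vertex 3.335 -3.681 0.195
vertex 2.68 -3.167 1.499
endloop
endfacet
facet normal 0.050 -0.920 0.388
outer loop
vertex 2.68 -3.167 1.499
vertex 3.335 -3.681 0.195
vertex 3.216 -3.125 1.529
endloop
endfacet
facet normal -0.082 0.384 0.920
outer loop
vertex 2.68 -3.167 1.499
vertex 3.216 -3.125 1.529
vertex 2.92 -2.632 1.297
endloop
endfacet

endsolid


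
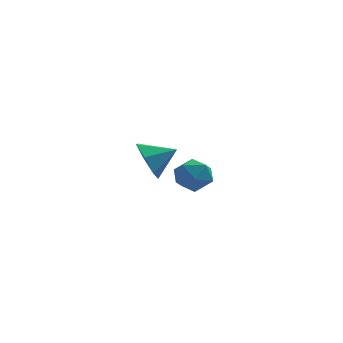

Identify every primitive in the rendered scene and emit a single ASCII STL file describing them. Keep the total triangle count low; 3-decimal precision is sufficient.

solid 
facet normal -0.892 -0.168 -0.420
outer loop
vertex -2.36 -2.653 1.971
vertex -2.855 -2.387 2.916
vertex -2.583 -1.731 2.076
endloop
endfacet
facet normal 0.831 0.257 -0.493
outer loop
vertex -2.36 -2.653 1.971
vertex -2.583 -1.731 2.076
vertex -1.605 -2.153 3.504
endloop
endfacet
facet normal -0.892 -0.167 -0.419
outer loop
vertex -2.583 -1.731 2.076
vertex -2.855 -2.387 2.916
vertex -3.01 -1.303 2.815
endloop
endfacet
facet normal 0.563 0.813 -0.146
outer loop
vertex -2.583 -1.731 2.076
vertex -3.01 -1.303 2.815
vertex -1.605 -2.153 3.504
endloop
endfacet
facet normal -0.893 -0.167 -0.419
outer loop
vertex -3.01 -1.303 2.815
vertex -2.855 -2.387 2.916
vertex -3.32 -1.691 3.63
endloop
endfacet
facet normal 0.260 0.830 0.494
outer loop
vertex -3.01 -1.303 2.815
vertex -3.32 -1.691 3.63
vertex -1.605 -2.153 3.504
endloop
endfacet
facet normal -0.893 -0.167 -0.419
outer loop
vertex -3.32 -1.691 3.63
vertex -2.855 -2.387 2.916
vertex -3.28 -2.603 3.908
endloop
endfacet
facet normal 0.149 0.294 0.944
outer loop
vertex -3.32 -1.691 3.63
vertex -3.28 -2.603 3.908
vertex -1.605 -2.153 3.504
endloop
endfacet
facet normal -0.892 -0.168 -0.419
outer loop
vertex -3.28 -2.603 3.908
vertex -2.855 -2.387 2.916
vertex -2.919 -3.353 3.439
endloop
endfacet
facet normal 0.314 -0.390 0.866
outer loop
vertex -3.28 -2.603 3.908
vertex -2.919 -3.353 3.439
vertex -1.605 -2.153 3.504
endloop
endfacet
facet normal -0.892 -0.168 -0.419
outer loop
vertex -2.919 -3.353 3.439
vertex -2.855 -2.387 2.916
vertex -2.51 -3.375 2.577
endloop
endfacet
facet normal 0.631 -0.708 0.317
outer loop
vertex -2.919 -3.353 3.439
vertex -2.51 -3.375 2.577
vertex -1.605 -2.153 3.504
endloop
endfacet
facet normal -0.892 -0.167 -0.420
outer loop
vertex -2.51 -3.375 2.577
vertex -2.855 -2.387 2.916
vertex -2.36 -2.653 1.971
endloop
endfacet
facet normal 0.861 -0.420 -0.287
outer loop
vertex -2.51 -3.375 2.577
vertex -2.36 -2.653 1.971
vertex -1.605 -2.153 3.504
endloop
endfacet
facet normal -0.899 -0.293 0.326
outer loop
vertex -2.118 3.305 0.231
vertex -1.965 2.365 -0.192
vertex -1.669 2.549 0.789
endloop
endfacet
facet normal -0.617 0.196 0.762
outer loop
vertex -2.118 3.305 0.231
vertex -1.669 2.549 0.789
vertex -1.3 3.521 0.837
endloop
endfacet
facet normal -0.488 0.786 0.379
outer loop
vertex -2.118 3.305 0.231
vertex -1.3 3.521 0.837
vertex -1.367 3.938 -0.114
endloop
endfacet
facet normal -0.691 0.660 -0.294
outer loop
vertex -2.118 3.305 0.231
vertex -1.367 3.938 -0.114
vertex -1.778 3.224 -0.75
endloop
endfacet
facet normal -0.945 -0.007 -0.327
outer loop
vertex -2.118 3.305 0.231
vertex -1.778 3.224 -0.75
vertex -1.965 2.365 -0.192
endloop
endfacet
facet normal 0.008 -0.052 0.999
outer loop
vertex -1.3 3.521 0.837
vertex -1.669 2.549 0.789
vertex -0.642 2.716 0.79
endloop
endfacet
facet normal -0.448 -0.845 0.293
outer loop
vertex -1.669 2.549 0.789
vertex -1.965 2.365 -0.192
vertex -1.053 2.002 0.154
endloop
endfacet
facet normal -0.522 -0.382 -0.763
outer loop
vertex -1.965 2.365 -0.192
vertex -1.778 3.224 -0.75
vertex -1.12 2.419 -0.797
endloop
endfacet
facet normal -0.113 0.696 -0.709
outer loop
vertex -1.778 3.224 -0.75
vertex -1.367 3.938 -0.114
vertex -0.751 3.391 -0.749
endloop
endfacet
facet normal 0.214 0.900 0.380
outer loop
vertex -1.367 3.938 -0.114
vertex -1.3 3.521 0.837
vertex -0.455 3.575 0.232
endloop
endfacet
facet normal 0.691 -0.660 0.294
outer loop
vertex -0.302 2.635 -0.191
vertex -0.642 2.716 0.79
vertex -1.053 2.002 0.154
endloop
endfacet
facet normal 0.488 -0.786 -0.379
outer loop
vertex -0.302 2.635 -0.191
vertex -1.053 2.002 0.154
vertex -1.12 2.419 -0.797
endloop
endfacet
facet normal 0.617 -0.196 -0.762
outer loop
vertex -0.302 2.635 -0.191
vertex -1.12 2.419 -0.797
vertex -0.751 3.391 -0.749
endloop
endfacet
facet normal 0.899 0.293 -0.326
outer loop
vertex -0.302 2.635 -0.191
vertex -0.751 3.391 -0.749
vertex -0.455 3.575 0.232
endloop
endfacet
facet normal 0.945 0.007 0.327
outer loop
vertex -0.302 2.635 -0.191
vertex -0.455 3.575 0.232
vertex -0.642 2.716 0.79
endloop
endfacet
facet normal 0.113 -0.696 0.709
outer loop
vertex -1.053 2.002 0.154
vertex -0.642 2.716 0.79
vertex -1.669 2.549 0.789
endloop
endfacet
facet normal -0.214 -0.900 -0.380
outer loop
vertex -1.12 2.419 -0.797
vertex -1.053 2.002 0.154
vertex -1.965 2.365 -0.192
endloop
endfacet
facet normal -0.008 0.052 -0.999
outer loop
vertex -0.751 3.391 -0.749
vertex -1.12 2.419 -0.797
vertex -1.778 3.224 -0.75
endloop
endfacet
facet normal 0.448 0.845 -0.293
outer loop
vertex -0.455 3.575 0.232
vertex -0.751 3.391 -0.749
vertex -1.367 3.938 -0.114
endloop
endfacet
facet normal 0.522 0.382 0.763
outer loop
vertex -0.642 2.716 0.79
vertex -0.455 3.575 0.232
vertex -1.3 3.521 0.837
endloop
endfacet

endsolid


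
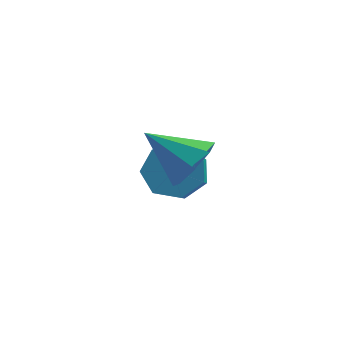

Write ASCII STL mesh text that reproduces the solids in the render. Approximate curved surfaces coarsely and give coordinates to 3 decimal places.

solid 
facet normal 0.822 -0.129 -0.555
outer loop
vertex 1.017 1.362 0.333
vertex 0.48 0.891 -0.353
vertex 0.737 1.833 -0.191
endloop
endfacet
facet normal 0.024 0.750 0.661
outer loop
vertex 1.017 1.362 0.333
vertex 0.737 1.833 -0.191
vertex -1.04 1.129 0.673
endloop
endfacet
facet normal 0.822 -0.129 -0.554
outer loop
vertex 0.737 1.833 -0.191
vertex 0.48 0.891 -0.353
vertex 0.307 1.752 -0.81
endloop
endfacet
facet normal -0.323 0.941 0.102
outer loop
vertex 0.737 1.833 -0.191
vertex 0.307 1.752 -0.81
vertex -1.04 1.129 0.673
endloop
endfacet
facet normal 0.823 -0.129 -0.554
outer loop
vertex 0.307 1.752 -0.81
vertex 0.48 0.891 -0.353
vertex -0.021 1.166 -1.161
endloop
endfacet
facet normal -0.696 0.613 -0.374
outer loop
vertex 0.307 1.752 -0.81
vertex -0.021 1.166 -1.161
vertex -1.04 1.129 0.673
endloop
endfacet
facet normal 0.823 -0.129 -0.554
outer loop
vertex -0.021 1.166 -1.161
vertex 0.48 0.891 -0.353
vertex -0.056 0.419 -1.039
endloop
endfacet
facet normal -0.873 -0.038 -0.486
outer loop
vertex -0.021 1.166 -1.161
vertex -0.056 0.419 -1.039
vertex -1.04 1.129 0.673
endloop
endfacet
facet normal 0.823 -0.129 -0.554
outer loop
vertex -0.056 0.419 -1.039
vertex 0.48 0.891 -0.353
vertex 0.223 -0.052 -0.515
endloop
endfacet
facet normal -0.754 -0.635 -0.170
outer loop
vertex -0.056 0.419 -1.039
vertex 0.223 -0.052 -0.515
vertex -1.04 1.129 0.673
endloop
endfacet
facet normal 0.822 -0.129 -0.554
outer loop
vertex 0.223 -0.052 -0.515
vertex 0.48 0.891 -0.353
vertex 0.653 0.03 0.104
endloop
endfacet
facet normal -0.405 -0.826 0.391
outer loop
vertex 0.223 -0.052 -0.515
vertex 0.653 0.03 0.104
vertex -1.04 1.129 0.673
endloop
endfacet
facet normal 0.822 -0.129 -0.555
outer loop
vertex 0.653 0.03 0.104
vertex 0.48 0.891 -0.353
vertex 0.982 0.615 0.455
endloop
endfacet
facet normal -0.034 -0.500 0.865
outer loop
vertex 0.653 0.03 0.104
vertex 0.982 0.615 0.455
vertex -1.04 1.129 0.673
endloop
endfacet
facet normal 0.822 -0.129 -0.555
outer loop
vertex 0.982 0.615 0.455
vertex 0.48 0.891 -0.353
vertex 1.017 1.362 0.333
endloop
endfacet
facet normal 0.144 0.153 0.978
outer loop
vertex 0.982 0.615 0.455
vertex 1.017 1.362 0.333
vertex -1.04 1.129 0.673
endloop
endfacet
facet normal -0.032 0.769 -0.638
outer loop
vertex 0.351 4.177 -3.769
vertex -0.646 4.362 -3.496
vertex 0.232 4.751 -3.071
endloop
endfacet
facet normal 0.991 0.107 0.081
outer loop
vertex 0.351 4.177 -3.769
vertex 0.232 4.751 -3.071
vertex 0.383 3.392 -3.117
endloop
endfacet
facet normal 0.991 0.107 0.081
outer loop
vertex 0.383 3.392 -3.117
vertex 0.232 4.751 -3.071
vertex 0.264 3.967 -2.42
endloop
endfacet
facet normal 0.032 -0.768 0.639
outer loop
vertex 0.383 3.392 -3.117
vertex 0.264 3.967 -2.42
vertex -0.614 3.578 -2.844
endloop
endfacet
facet normal -0.031 0.768 -0.639
outer loop
vertex 0.232 4.751 -3.071
vertex -0.646 4.362 -3.496
vertex -0.548 5.033 -2.694
endloop
endfacet
facet normal 0.516 0.560 0.649
outer loop
vertex 0.232 4.751 -3.071
vertex -0.548 5.033 -2.694
vertex 0.264 3.967 -2.42
endloop
endfacet
facet normal 0.516 0.560 0.648
outer loop
vertex 0.264 3.967 -2.42
vertex -0.548 5.033 -2.694
vertex -0.515 4.248 -2.042
endloop
endfacet
facet normal 0.032 -0.769 0.638
outer loop
vertex 0.264 3.967 -2.42
vertex -0.515 4.248 -2.042
vertex -0.614 3.578 -2.844
endloop
endfacet
facet normal -0.032 0.769 -0.639
outer loop
vertex -0.548 5.033 -2.694
vertex -0.646 4.362 -3.496
vertex -1.402 4.809 -2.92
endloop
endfacet
facet normal -0.348 0.590 0.728
outer loop
vertex -0.548 5.033 -2.694
vertex -1.402 4.809 -2.92
vertex -0.515 4.248 -2.042
endloop
endfacet
facet normal -0.347 0.591 0.728
outer loop
vertex -0.515 4.248 -2.042
vertex -1.402 4.809 -2.92
vertex -1.369 4.025 -2.268
endloop
endfacet
facet normal 0.032 -0.769 0.638
outer loop
vertex -0.515 4.248 -2.042
vertex -1.369 4.025 -2.268
vertex -0.614 3.578 -2.844
endloop
endfacet
facet normal -0.032 0.769 -0.639
outer loop
vertex -1.402 4.809 -2.92
vertex -0.646 4.362 -3.496
vertex -1.687 4.249 -3.58
endloop
endfacet
facet normal -0.949 0.176 0.260
outer loop
vertex -1.402 4.809 -2.92
vertex -1.687 4.249 -3.58
vertex -1.369 4.025 -2.268
endloop
endfacet
facet normal -0.949 0.176 0.260
outer loop
vertex -1.369 4.025 -2.268
vertex -1.687 4.249 -3.58
vertex -1.654 3.465 -2.928
endloop
endfacet
facet normal 0.032 -0.769 0.639
outer loop
vertex -1.369 4.025 -2.268
vertex -1.654 3.465 -2.928
vertex -0.614 3.578 -2.844
endloop
endfacet
facet normal -0.032 0.768 -0.639
outer loop
vertex -1.687 4.249 -3.58
vertex -0.646 4.362 -3.496
vertex -1.188 3.774 -4.176
endloop
endfacet
facet normal -0.836 -0.371 -0.404
outer loop
vertex -1.687 4.249 -3.58
vertex -1.188 3.774 -4.176
vertex -1.654 3.465 -2.928
endloop
endfacet
facet normal -0.837 -0.370 -0.404
outer loop
vertex -1.654 3.465 -2.928
vertex -1.188 3.774 -4.176
vertex -1.156 2.99 -3.525
endloop
endfacet
facet normal 0.032 -0.769 0.638
outer loop
vertex -1.654 3.465 -2.928
vertex -1.156 2.99 -3.525
vertex -0.614 3.578 -2.844
endloop
endfacet
facet normal -0.032 0.769 -0.639
outer loop
vertex -1.188 3.774 -4.176
vertex -0.646 4.362 -3.496
vertex -0.281 3.742 -4.26
endloop
endfacet
facet normal -0.093 -0.638 -0.764
outer loop
vertex -1.188 3.774 -4.176
vertex -0.281 3.742 -4.26
vertex -1.156 2.99 -3.525
endloop
endfacet
facet normal -0.093 -0.638 -0.764
outer loop
vertex -1.156 2.99 -3.525
vertex -0.281 3.742 -4.26
vertex -0.249 2.958 -3.609
endloop
endfacet
facet normal 0.032 -0.769 0.638
outer loop
vertex -1.156 2.99 -3.525
vertex -0.249 2.958 -3.609
vertex -0.614 3.578 -2.844
endloop
endfacet
facet normal -0.032 0.768 -0.639
outer loop
vertex -0.281 3.742 -4.26
vertex -0.646 4.362 -3.496
vertex 0.351 4.177 -3.769
endloop
endfacet
facet normal 0.719 -0.426 -0.549
outer loop
vertex -0.281 3.742 -4.26
vertex 0.351 4.177 -3.769
vertex -0.249 2.958 -3.609
endloop
endfacet
facet normal 0.720 -0.426 -0.548
outer loop
vertex -0.249 2.958 -3.609
vertex 0.351 4.177 -3.769
vertex 0.383 3.392 -3.117
endloop
endfacet
facet normal 0.031 -0.769 0.638
outer loop
vertex -0.249 2.958 -3.609
vertex 0.383 3.392 -3.117
vertex -0.614 3.578 -2.844
endloop
endfacet

endsolid


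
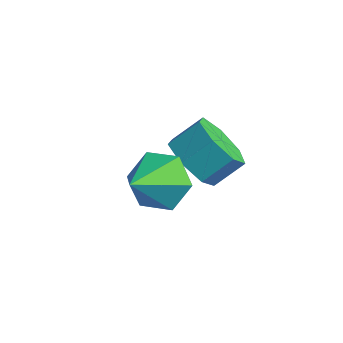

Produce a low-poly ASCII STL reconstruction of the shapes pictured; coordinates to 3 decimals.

solid 
facet normal -0.345 -0.727 -0.594
outer loop
vertex 2.089 1.528 -4.153
vertex 1.268 1.997 -4.25
vertex 2.053 2.059 -4.782
endloop
endfacet
facet normal 0.938 -0.237 -0.254
outer loop
vertex 2.089 1.528 -4.153
vertex 2.053 2.059 -4.782
vertex 2.472 2.335 -3.494
endloop
endfacet
facet normal 0.938 -0.237 -0.254
outer loop
vertex 2.472 2.335 -3.494
vertex 2.053 2.059 -4.782
vertex 2.436 2.866 -4.123
endloop
endfacet
facet normal 0.345 0.727 0.594
outer loop
vertex 2.472 2.335 -3.494
vertex 2.436 2.866 -4.123
vertex 1.652 2.803 -3.59
endloop
endfacet
facet normal -0.346 -0.726 -0.594
outer loop
vertex 2.053 2.059 -4.782
vertex 1.268 1.997 -4.25
vertex 1.426 2.544 -5.01
endloop
endfacet
facet normal 0.550 0.356 -0.756
outer loop
vertex 2.053 2.059 -4.782
vertex 1.426 2.544 -5.01
vertex 2.436 2.866 -4.123
endloop
endfacet
facet normal 0.550 0.356 -0.755
outer loop
vertex 2.436 2.866 -4.123
vertex 1.426 2.544 -5.01
vertex 1.809 3.35 -4.351
endloop
endfacet
facet normal 0.345 0.727 0.594
outer loop
vertex 2.436 2.866 -4.123
vertex 1.809 3.35 -4.351
vertex 1.652 2.803 -3.59
endloop
endfacet
facet normal -0.344 -0.727 -0.595
outer loop
vertex 1.426 2.544 -5.01
vertex 1.268 1.997 -4.25
vertex 0.68 2.616 -4.666
endloop
endfacet
facet normal -0.251 0.681 -0.687
outer loop
vertex 1.426 2.544 -5.01
vertex 0.68 2.616 -4.666
vertex 1.809 3.35 -4.351
endloop
endfacet
facet normal -0.251 0.681 -0.687
outer loop
vertex 1.809 3.35 -4.351
vertex 0.68 2.616 -4.666
vertex 1.063 3.423 -4.006
endloop
endfacet
facet normal 0.346 0.727 0.594
outer loop
vertex 1.809 3.35 -4.351
vertex 1.063 3.423 -4.006
vertex 1.652 2.803 -3.59
endloop
endfacet
facet normal -0.345 -0.727 -0.594
outer loop
vertex 0.68 2.616 -4.666
vertex 1.268 1.997 -4.25
vertex 0.378 2.222 -4.008
endloop
endfacet
facet normal -0.864 0.493 -0.101
outer loop
vertex 0.68 2.616 -4.666
vertex 0.378 2.222 -4.008
vertex 1.063 3.423 -4.006
endloop
endfacet
facet normal -0.864 0.493 -0.102
outer loop
vertex 1.063 3.423 -4.006
vertex 0.378 2.222 -4.008
vertex 0.761 3.029 -3.349
endloop
endfacet
facet normal 0.345 0.727 0.594
outer loop
vertex 1.063 3.423 -4.006
vertex 0.761 3.029 -3.349
vertex 1.652 2.803 -3.59
endloop
endfacet
facet normal -0.345 -0.727 -0.594
outer loop
vertex 0.378 2.222 -4.008
vertex 1.268 1.997 -4.25
vertex 0.746 1.658 -3.532
endloop
endfacet
facet normal -0.826 -0.066 0.560
outer loop
vertex 0.378 2.222 -4.008
vertex 0.746 1.658 -3.532
vertex 0.761 3.029 -3.349
endloop
endfacet
facet normal -0.826 -0.066 0.560
outer loop
vertex 0.761 3.029 -3.349
vertex 0.746 1.658 -3.532
vertex 1.129 2.465 -2.873
endloop
endfacet
facet normal 0.345 0.727 0.594
outer loop
vertex 0.761 3.029 -3.349
vertex 1.129 2.465 -2.873
vertex 1.652 2.803 -3.59
endloop
endfacet
facet normal -0.346 -0.726 -0.594
outer loop
vertex 0.746 1.658 -3.532
vertex 1.268 1.997 -4.25
vertex 1.507 1.349 -3.597
endloop
endfacet
facet normal -0.165 -0.576 0.801
outer loop
vertex 0.746 1.658 -3.532
vertex 1.507 1.349 -3.597
vertex 1.129 2.465 -2.873
endloop
endfacet
facet normal -0.166 -0.576 0.801
outer loop
vertex 1.129 2.465 -2.873
vertex 1.507 1.349 -3.597
vertex 1.891 2.156 -2.937
endloop
endfacet
facet normal 0.345 0.727 0.594
outer loop
vertex 1.129 2.465 -2.873
vertex 1.891 2.156 -2.937
vertex 1.652 2.803 -3.59
endloop
endfacet
facet normal -0.345 -0.726 -0.595
outer loop
vertex 1.507 1.349 -3.597
vertex 1.268 1.997 -4.25
vertex 2.089 1.528 -4.153
endloop
endfacet
facet normal 0.619 -0.652 0.438
outer loop
vertex 1.507 1.349 -3.597
vertex 2.089 1.528 -4.153
vertex 1.891 2.156 -2.937
endloop
endfacet
facet normal 0.620 -0.651 0.437
outer loop
vertex 1.891 2.156 -2.937
vertex 2.089 1.528 -4.153
vertex 2.472 2.335 -3.494
endloop
endfacet
facet normal 0.345 0.727 0.594
outer loop
vertex 1.891 2.156 -2.937
vertex 2.472 2.335 -3.494
vertex 1.652 2.803 -3.59
endloop
endfacet
facet normal -0.141 0.766 -0.627
outer loop
vertex 2.53 0.679 -3.302
vertex 1.666 0.364 -3.492
vertex 1.8 0.968 -2.785
endloop
endfacet
facet normal 0.617 0.191 0.764
outer loop
vertex 2.53 0.679 -3.302
vertex 1.8 0.968 -2.785
vertex 1.914 -0.984 -2.388
endloop
endfacet
facet normal -0.140 0.766 -0.628
outer loop
vertex 1.8 0.968 -2.785
vertex 1.666 0.364 -3.492
vertex 0.936 0.653 -2.976
endloop
endfacet
facet normal -0.273 0.176 0.946
outer loop
vertex 1.8 0.968 -2.785
vertex 0.936 0.653 -2.976
vertex 1.914 -0.984 -2.388
endloop
endfacet
facet normal -0.141 0.765 -0.628
outer loop
vertex 0.936 0.653 -2.976
vertex 1.666 0.364 -3.492
vertex 0.801 0.048 -3.683
endloop
endfacet
facet normal -0.830 -0.336 0.446
outer loop
vertex 0.936 0.653 -2.976
vertex 0.801 0.048 -3.683
vertex 1.914 -0.984 -2.388
endloop
endfacet
facet normal -0.141 0.765 -0.628
outer loop
vertex 0.801 0.048 -3.683
vertex 1.666 0.364 -3.492
vertex 1.531 -0.241 -4.199
endloop
endfacet
facet normal -0.498 -0.834 -0.237
outer loop
vertex 0.801 0.048 -3.683
vertex 1.531 -0.241 -4.199
vertex 1.914 -0.984 -2.388
endloop
endfacet
facet normal -0.142 0.765 -0.628
outer loop
vertex 1.531 -0.241 -4.199
vertex 1.666 0.364 -3.492
vertex 2.396 0.075 -4.009
endloop
endfacet
facet normal 0.391 -0.819 -0.419
outer loop
vertex 1.531 -0.241 -4.199
vertex 2.396 0.075 -4.009
vertex 1.914 -0.984 -2.388
endloop
endfacet
facet normal -0.141 0.766 -0.627
outer loop
vertex 2.396 0.075 -4.009
vertex 1.666 0.364 -3.492
vertex 2.53 0.679 -3.302
endloop
endfacet
facet normal 0.948 -0.306 0.082
outer loop
vertex 2.396 0.075 -4.009
vertex 2.53 0.679 -3.302
vertex 1.914 -0.984 -2.388
endloop
endfacet

endsolid


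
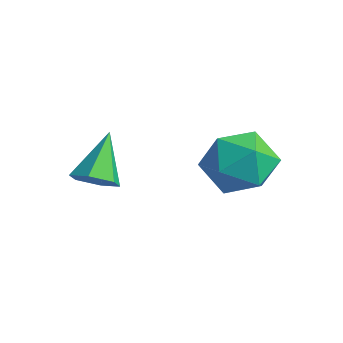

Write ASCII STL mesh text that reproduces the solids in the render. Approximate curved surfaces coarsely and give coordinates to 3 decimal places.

solid 
facet normal 0.420 -0.563 -0.712
outer loop
vertex -1.734 -0.704 0.026
vertex -2.315 -0.872 -0.184
vertex -2.026 -0.354 -0.423
endloop
endfacet
facet normal 0.590 0.776 0.221
outer loop
vertex -1.734 -0.704 0.026
vertex -2.026 -0.354 -0.423
vertex -2.945 -0.028 0.884
endloop
endfacet
facet normal 0.419 -0.563 -0.712
outer loop
vertex -2.026 -0.354 -0.423
vertex -2.315 -0.872 -0.184
vertex -2.607 -0.521 -0.633
endloop
endfacet
facet normal -0.146 0.931 -0.335
outer loop
vertex -2.026 -0.354 -0.423
vertex -2.607 -0.521 -0.633
vertex -2.945 -0.028 0.884
endloop
endfacet
facet normal 0.420 -0.562 -0.713
outer loop
vertex -2.607 -0.521 -0.633
vertex -2.315 -0.872 -0.184
vertex -2.896 -1.04 -0.394
endloop
endfacet
facet normal -0.884 0.349 -0.310
outer loop
vertex -2.607 -0.521 -0.633
vertex -2.896 -1.04 -0.394
vertex -2.945 -0.028 0.884
endloop
endfacet
facet normal 0.420 -0.563 -0.711
outer loop
vertex -2.896 -1.04 -0.394
vertex -2.315 -0.872 -0.184
vertex -2.605 -1.39 0.055
endloop
endfacet
facet normal -0.882 -0.385 0.271
outer loop
vertex -2.896 -1.04 -0.394
vertex -2.605 -1.39 0.055
vertex -2.945 -0.028 0.884
endloop
endfacet
facet normal 0.419 -0.563 -0.712
outer loop
vertex -2.605 -1.39 0.055
vertex -2.315 -0.872 -0.184
vertex -2.024 -1.223 0.265
endloop
endfacet
facet normal -0.144 -0.541 0.829
outer loop
vertex -2.605 -1.39 0.055
vertex -2.024 -1.223 0.265
vertex -2.945 -0.028 0.884
endloop
endfacet
facet normal 0.420 -0.563 -0.712
outer loop
vertex -2.024 -1.223 0.265
vertex -2.315 -0.872 -0.184
vertex -1.734 -0.704 0.026
endloop
endfacet
facet normal 0.592 0.040 0.805
outer loop
vertex -2.024 -1.223 0.265
vertex -1.734 -0.704 0.026
vertex -2.945 -0.028 0.884
endloop
endfacet
facet normal 0.067 0.052 0.996
outer loop
vertex -0.206 2.215 1.488
vertex -0.328 1.215 1.548
vertex 0.599 1.607 1.465
endloop
endfacet
facet normal 0.450 0.569 0.688
outer loop
vertex -0.206 2.215 1.488
vertex 0.599 1.607 1.465
vertex 0.548 2.4 0.842
endloop
endfacet
facet normal 0.009 0.958 0.285
outer loop
vertex -0.206 2.215 1.488
vertex 0.548 2.4 0.842
vertex -0.411 2.499 0.541
endloop
endfacet
facet normal -0.646 0.681 0.344
outer loop
vertex -0.206 2.215 1.488
vertex -0.411 2.499 0.541
vertex -0.952 1.766 0.977
endloop
endfacet
facet normal -0.610 0.121 0.783
outer loop
vertex -0.206 2.215 1.488
vertex -0.952 1.766 0.977
vertex -0.328 1.215 1.548
endloop
endfacet
facet normal 0.930 0.262 0.258
outer loop
vertex 0.548 2.4 0.842
vertex 0.599 1.607 1.465
vertex 0.892 1.514 0.503
endloop
endfacet
facet normal 0.311 -0.575 0.757
outer loop
vertex 0.599 1.607 1.465
vertex -0.328 1.215 1.548
vertex 0.351 0.781 0.939
endloop
endfacet
facet normal -0.785 -0.462 0.412
outer loop
vertex -0.328 1.215 1.548
vertex -0.952 1.766 0.977
vertex -0.608 0.88 0.638
endloop
endfacet
facet normal -0.844 0.444 -0.300
outer loop
vertex -0.952 1.766 0.977
vertex -0.411 2.499 0.541
vertex -0.659 1.673 0.015
endloop
endfacet
facet normal 0.216 0.893 -0.395
outer loop
vertex -0.411 2.499 0.541
vertex 0.548 2.4 0.842
vertex 0.268 2.065 -0.068
endloop
endfacet
facet normal 0.646 -0.681 -0.344
outer loop
vertex 0.146 1.065 -0.008
vertex 0.892 1.514 0.503
vertex 0.351 0.781 0.939
endloop
endfacet
facet normal -0.009 -0.958 -0.285
outer loop
vertex 0.146 1.065 -0.008
vertex 0.351 0.781 0.939
vertex -0.608 0.88 0.638
endloop
endfacet
facet normal -0.450 -0.569 -0.688
outer loop
vertex 0.146 1.065 -0.008
vertex -0.608 0.88 0.638
vertex -0.659 1.673 0.015
endloop
endfacet
facet normal -0.067 -0.052 -0.996
outer loop
vertex 0.146 1.065 -0.008
vertex -0.659 1.673 0.015
vertex 0.268 2.065 -0.068
endloop
endfacet
facet normal 0.610 -0.121 -0.783
outer loop
vertex 0.146 1.065 -0.008
vertex 0.268 2.065 -0.068
vertex 0.892 1.514 0.503
endloop
endfacet
facet normal 0.844 -0.444 0.300
outer loop
vertex 0.351 0.781 0.939
vertex 0.892 1.514 0.503
vertex 0.599 1.607 1.465
endloop
endfacet
facet normal -0.216 -0.893 0.395
outer loop
vertex -0.608 0.88 0.638
vertex 0.351 0.781 0.939
vertex -0.328 1.215 1.548
endloop
endfacet
facet normal -0.930 -0.262 -0.258
outer loop
vertex -0.659 1.673 0.015
vertex -0.608 0.88 0.638
vertex -0.952 1.766 0.977
endloop
endfacet
facet normal -0.311 0.575 -0.757
outer loop
vertex 0.268 2.065 -0.068
vertex -0.659 1.673 0.015
vertex -0.411 2.499 0.541
endloop
endfacet
facet normal 0.785 0.462 -0.412
outer loop
vertex 0.892 1.514 0.503
vertex 0.268 2.065 -0.068
vertex 0.548 2.4 0.842
endloop
endfacet

endsolid


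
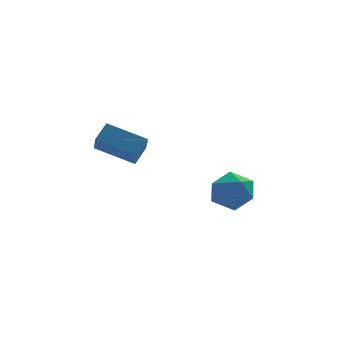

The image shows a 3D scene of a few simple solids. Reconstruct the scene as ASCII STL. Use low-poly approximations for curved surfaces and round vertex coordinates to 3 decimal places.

solid 
facet normal -0.809 0.453 0.374
outer loop
vertex -3.311 -4.145 3.295
vertex -2.681 -3.599 3.997
vertex -3.142 -2.957 2.22
endloop
endfacet
facet normal -0.578 -0.501 -0.644
outer loop
vertex -1.459 -3.901 1.443
vertex -3.311 -4.145 3.295
vertex -3.142 -2.957 2.22
endloop
endfacet
facet normal -0.809 0.453 0.374
outer loop
vertex -3.142 -2.957 2.22
vertex -2.681 -3.599 3.997
vertex -2.512 -2.412 2.923
endloop
endfacet
facet normal 0.106 0.738 -0.667
outer loop
vertex -2.512 -2.412 2.923
vertex -1.459 -3.901 1.443
vertex -3.142 -2.957 2.22
endloop
endfacet
facet normal -0.105 -0.737 0.668
outer loop
vertex -3.311 -4.145 3.295
vertex -0.998 -4.543 3.22
vertex -2.681 -3.599 3.997
endloop
endfacet
facet normal -0.578 -0.501 -0.644
outer loop
vertex -1.628 -5.088 2.517
vertex -3.311 -4.145 3.295
vertex -1.459 -3.901 1.443
endloop
endfacet
facet normal -0.105 -0.738 0.667
outer loop
vertex -1.628 -5.088 2.517
vertex -0.998 -4.543 3.22
vertex -3.311 -4.145 3.295
endloop
endfacet
facet normal 0.578 0.501 0.644
outer loop
vertex -2.681 -3.599 3.997
vertex -0.998 -4.543 3.22
vertex -2.512 -2.412 2.923
endloop
endfacet
facet normal 0.105 0.737 -0.667
outer loop
vertex -0.829 -3.355 2.145
vertex -1.459 -3.901 1.443
vertex -2.512 -2.412 2.923
endloop
endfacet
facet normal 0.578 0.501 0.644
outer loop
vertex -2.512 -2.412 2.923
vertex -0.998 -4.543 3.22
vertex -0.829 -3.355 2.145
endloop
endfacet
facet normal 0.809 -0.453 -0.374
outer loop
vertex -0.829 -3.355 2.145
vertex -1.628 -5.088 2.517
vertex -1.459 -3.901 1.443
endloop
endfacet
facet normal 0.809 -0.453 -0.374
outer loop
vertex -0.998 -4.543 3.22
vertex -1.628 -5.088 2.517
vertex -0.829 -3.355 2.145
endloop
endfacet
facet normal -0.972 0.186 0.141
outer loop
vertex 2.246 -3.401 -1.608
vertex 2.4 -3.503 -0.414
vertex 2.528 -2.427 -0.95
endloop
endfacet
facet normal -0.733 0.513 -0.446
outer loop
vertex 2.246 -3.401 -1.608
vertex 2.528 -2.427 -0.95
vertex 3.056 -2.604 -2.023
endloop
endfacet
facet normal -0.469 0.016 -0.883
outer loop
vertex 2.246 -3.401 -1.608
vertex 3.056 -2.604 -2.023
vertex 3.254 -3.79 -2.15
endloop
endfacet
facet normal -0.544 -0.618 -0.567
outer loop
vertex 2.246 -3.401 -1.608
vertex 3.254 -3.79 -2.15
vertex 2.849 -4.346 -1.156
endloop
endfacet
facet normal -0.855 -0.514 0.066
outer loop
vertex 2.246 -3.401 -1.608
vertex 2.849 -4.346 -1.156
vertex 2.4 -3.503 -0.414
endloop
endfacet
facet normal -0.199 0.946 -0.254
outer loop
vertex 3.056 -2.604 -2.023
vertex 2.528 -2.427 -0.95
vertex 3.711 -2.214 -1.084
endloop
endfacet
facet normal -0.586 0.416 0.696
outer loop
vertex 2.528 -2.427 -0.95
vertex 2.4 -3.503 -0.414
vertex 3.306 -2.77 -0.09
endloop
endfacet
facet normal -0.396 -0.716 0.574
outer loop
vertex 2.4 -3.503 -0.414
vertex 2.849 -4.346 -1.156
vertex 3.504 -3.956 -0.217
endloop
endfacet
facet normal 0.108 -0.886 -0.451
outer loop
vertex 2.849 -4.346 -1.156
vertex 3.254 -3.79 -2.15
vertex 4.032 -4.133 -1.29
endloop
endfacet
facet normal 0.230 0.141 -0.963
outer loop
vertex 3.254 -3.79 -2.15
vertex 3.056 -2.604 -2.023
vertex 4.16 -3.057 -1.826
endloop
endfacet
facet normal 0.544 0.618 0.567
outer loop
vertex 4.314 -3.159 -0.632
vertex 3.711 -2.214 -1.084
vertex 3.306 -2.77 -0.09
endloop
endfacet
facet normal 0.469 -0.016 0.883
outer loop
vertex 4.314 -3.159 -0.632
vertex 3.306 -2.77 -0.09
vertex 3.504 -3.956 -0.217
endloop
endfacet
facet normal 0.733 -0.513 0.446
outer loop
vertex 4.314 -3.159 -0.632
vertex 3.504 -3.956 -0.217
vertex 4.032 -4.133 -1.29
endloop
endfacet
facet normal 0.972 -0.186 -0.141
outer loop
vertex 4.314 -3.159 -0.632
vertex 4.032 -4.133 -1.29
vertex 4.16 -3.057 -1.826
endloop
endfacet
facet normal 0.855 0.514 -0.066
outer loop
vertex 4.314 -3.159 -0.632
vertex 4.16 -3.057 -1.826
vertex 3.711 -2.214 -1.084
endloop
endfacet
facet normal -0.108 0.886 0.451
outer loop
vertex 3.306 -2.77 -0.09
vertex 3.711 -2.214 -1.084
vertex 2.528 -2.427 -0.95
endloop
endfacet
facet normal -0.230 -0.141 0.963
outer loop
vertex 3.504 -3.956 -0.217
vertex 3.306 -2.77 -0.09
vertex 2.4 -3.503 -0.414
endloop
endfacet
facet normal 0.199 -0.946 0.254
outer loop
vertex 4.032 -4.133 -1.29
vertex 3.504 -3.956 -0.217
vertex 2.849 -4.346 -1.156
endloop
endfacet
facet normal 0.586 -0.416 -0.696
outer loop
vertex 4.16 -3.057 -1.826
vertex 4.032 -4.133 -1.29
vertex 3.254 -3.79 -2.15
endloop
endfacet
facet normal 0.396 0.716 -0.574
outer loop
vertex 3.711 -2.214 -1.084
vertex 4.16 -3.057 -1.826
vertex 3.056 -2.604 -2.023
endloop
endfacet

endsolid
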